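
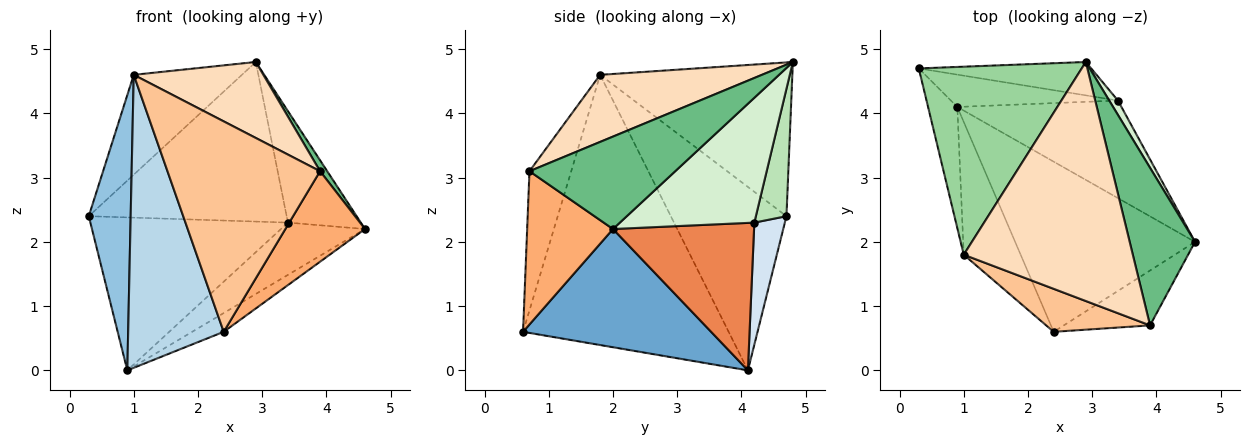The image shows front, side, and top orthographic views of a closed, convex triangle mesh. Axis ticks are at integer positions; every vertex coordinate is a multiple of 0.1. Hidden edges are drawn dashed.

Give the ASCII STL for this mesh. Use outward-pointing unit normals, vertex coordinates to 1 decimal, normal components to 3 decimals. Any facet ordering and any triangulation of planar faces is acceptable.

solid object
 facet normal 0.547 0.092 -0.832
  outer loop
   vertex 0.9 4.1 0.0
   vertex 4.6 2.0 2.2
   vertex 2.4 0.6 0.6
  endloop
 endfacet
 facet normal -0.930 -0.337 -0.148
  outer loop
   vertex 1.0 1.8 4.6
   vertex 0.3 4.7 2.4
   vertex 0.9 4.1 0.0
  endloop
 endfacet
 facet normal -0.891 -0.414 -0.188
  outer loop
   vertex 1.0 1.8 4.6
   vertex 0.9 4.1 0.0
   vertex 2.4 0.6 0.6
  endloop
 endfacet
 facet normal 0.149 0.967 -0.204
  outer loop
   vertex 3.4 4.2 2.3
   vertex 0.9 4.1 0.0
   vertex 0.3 4.7 2.4
  endloop
 endfacet
 facet normal 0.621 0.370 -0.691
  outer loop
   vertex 3.4 4.2 2.3
   vertex 4.6 2.0 2.2
   vertex 0.9 4.1 0.0
  endloop
 endfacet
 facet normal 0.678 -0.629 -0.381
  outer loop
   vertex 3.9 0.7 3.1
   vertex 2.4 0.6 0.6
   vertex 4.6 2.0 2.2
  endloop
 endfacet
 facet normal -0.259 -0.946 0.193
  outer loop
   vertex 3.9 0.7 3.1
   vertex 1.0 1.8 4.6
   vertex 2.4 0.6 0.6
  endloop
 endfacet
 facet normal 0.354 -0.283 0.891
  outer loop
   vertex 2.9 4.8 4.8
   vertex 1.0 1.8 4.6
   vertex 3.9 0.7 3.1
  endloop
 endfacet
 facet normal 0.816 -0.040 0.577
  outer loop
   vertex 2.9 4.8 4.8
   vertex 3.9 0.7 3.1
   vertex 4.6 2.0 2.2
  endloop
 endfacet
 facet normal -0.640 0.360 0.679
  outer loop
   vertex 2.9 4.8 4.8
   vertex 0.3 4.7 2.4
   vertex 1.0 1.8 4.6
  endloop
 endfacet
 facet normal 0.150 0.968 -0.202
  outer loop
   vertex 2.9 4.8 4.8
   vertex 3.4 4.2 2.3
   vertex 0.3 4.7 2.4
  endloop
 endfacet
 facet normal 0.877 0.476 0.061
  outer loop
   vertex 2.9 4.8 4.8
   vertex 4.6 2.0 2.2
   vertex 3.4 4.2 2.3
  endloop
 endfacet
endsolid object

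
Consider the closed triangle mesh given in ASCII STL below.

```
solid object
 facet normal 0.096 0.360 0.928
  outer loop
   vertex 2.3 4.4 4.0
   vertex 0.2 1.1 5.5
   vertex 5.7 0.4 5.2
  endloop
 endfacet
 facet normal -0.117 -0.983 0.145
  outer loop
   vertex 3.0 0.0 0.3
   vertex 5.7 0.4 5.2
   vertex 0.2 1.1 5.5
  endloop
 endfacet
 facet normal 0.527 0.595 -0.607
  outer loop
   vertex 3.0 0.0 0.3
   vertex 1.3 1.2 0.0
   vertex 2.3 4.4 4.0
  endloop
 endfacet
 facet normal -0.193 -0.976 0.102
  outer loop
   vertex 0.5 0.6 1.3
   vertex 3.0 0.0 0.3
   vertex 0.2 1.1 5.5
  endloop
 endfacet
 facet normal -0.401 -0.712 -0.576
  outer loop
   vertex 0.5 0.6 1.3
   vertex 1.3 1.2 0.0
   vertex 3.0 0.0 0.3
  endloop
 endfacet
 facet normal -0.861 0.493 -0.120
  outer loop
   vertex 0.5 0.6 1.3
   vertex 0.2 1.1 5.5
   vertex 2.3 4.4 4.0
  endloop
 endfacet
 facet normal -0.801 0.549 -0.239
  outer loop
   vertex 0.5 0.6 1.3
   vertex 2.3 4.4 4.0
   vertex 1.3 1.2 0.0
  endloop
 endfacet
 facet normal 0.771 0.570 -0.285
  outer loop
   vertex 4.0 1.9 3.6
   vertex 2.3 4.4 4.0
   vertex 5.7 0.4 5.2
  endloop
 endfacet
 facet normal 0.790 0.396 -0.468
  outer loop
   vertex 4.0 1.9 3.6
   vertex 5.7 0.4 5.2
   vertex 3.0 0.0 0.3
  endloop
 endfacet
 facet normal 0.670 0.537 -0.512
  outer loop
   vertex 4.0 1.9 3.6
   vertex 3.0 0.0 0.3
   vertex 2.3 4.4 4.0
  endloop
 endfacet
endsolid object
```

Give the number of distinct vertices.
7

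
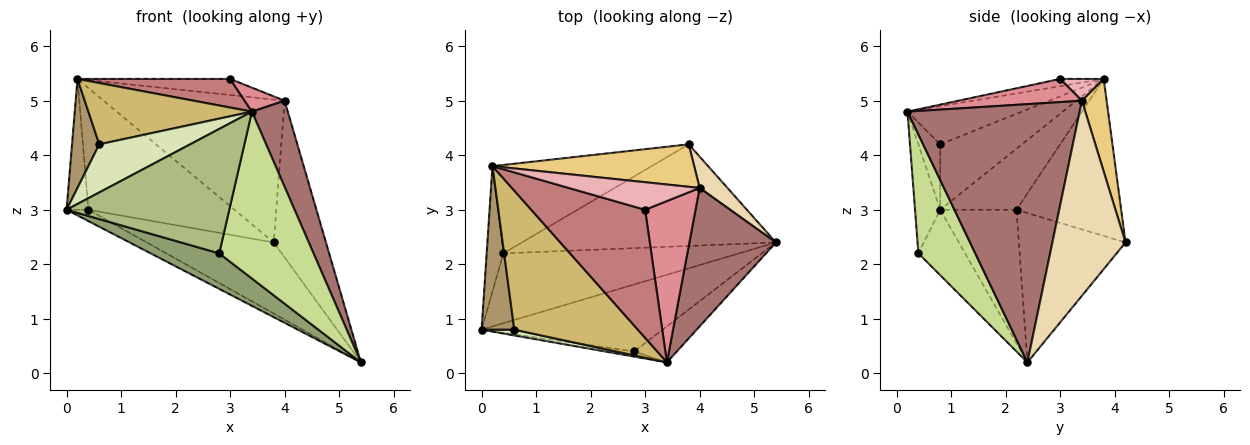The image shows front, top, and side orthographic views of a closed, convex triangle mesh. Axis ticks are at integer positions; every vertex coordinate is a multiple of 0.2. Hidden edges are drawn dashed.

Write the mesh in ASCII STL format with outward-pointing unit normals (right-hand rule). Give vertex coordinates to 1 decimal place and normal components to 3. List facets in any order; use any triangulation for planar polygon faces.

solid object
 facet normal -0.488 0.139 -0.862
  outer loop
   vertex 0.4 2.2 3.0
   vertex 5.4 2.4 0.2
   vertex 0.0 0.8 3.0
  endloop
 endfacet
 facet normal -0.434 0.516 -0.738
  outer loop
   vertex 0.4 2.2 3.0
   vertex 3.8 4.2 2.4
   vertex 5.4 2.4 0.2
  endloop
 endfacet
 facet normal -0.930 0.266 -0.255
  outer loop
   vertex 0.4 2.2 3.0
   vertex 0.0 0.8 3.0
   vertex 0.2 3.8 5.4
  endloop
 endfacet
 facet normal -0.501 0.700 -0.508
  outer loop
   vertex 0.4 2.2 3.0
   vertex 0.2 3.8 5.4
   vertex 3.8 4.2 2.4
  endloop
 endfacet
 facet normal -0.304 -0.446 -0.842
  outer loop
   vertex 2.8 0.4 2.2
   vertex 0.0 0.8 3.0
   vertex 5.4 2.4 0.2
  endloop
 endfacet
 facet normal -0.153 -0.987 -0.041
  outer loop
   vertex 2.8 0.4 2.2
   vertex 3.4 0.2 4.8
   vertex 0.0 0.8 3.0
  endloop
 endfacet
 facet normal 0.508 -0.842 -0.182
  outer loop
   vertex 2.8 0.4 2.2
   vertex 5.4 2.4 0.2
   vertex 3.4 0.2 4.8
  endloop
 endfacet
 facet normal -0.232 -0.966 0.116
  outer loop
   vertex 0.6 0.8 4.2
   vertex 0.0 0.8 3.0
   vertex 3.4 0.2 4.8
  endloop
 endfacet
 facet normal -0.857 -0.286 0.429
  outer loop
   vertex 0.6 0.8 4.2
   vertex 0.2 3.8 5.4
   vertex 0.0 0.8 3.0
  endloop
 endfacet
 facet normal -0.272 -0.388 0.880
  outer loop
   vertex 0.6 0.8 4.2
   vertex 3.4 0.2 4.8
   vertex 0.2 3.8 5.4
  endloop
 endfacet
 facet normal 0.130 0.950 0.282
  outer loop
   vertex 4.0 3.4 5.0
   vertex 3.8 4.2 2.4
   vertex 0.2 3.8 5.4
  endloop
 endfacet
 facet normal 0.808 0.577 0.115
  outer loop
   vertex 4.0 3.4 5.0
   vertex 5.4 2.4 0.2
   vertex 3.8 4.2 2.4
  endloop
 endfacet
 facet normal 0.930 -0.194 0.312
  outer loop
   vertex 4.0 3.4 5.0
   vertex 3.4 0.2 4.8
   vertex 5.4 2.4 0.2
  endloop
 endfacet
 facet normal -0.062 -0.218 0.974
  outer loop
   vertex 3.0 3.0 5.4
   vertex 0.2 3.8 5.4
   vertex 3.4 0.2 4.8
  endloop
 endfacet
 facet normal 0.414 -0.134 0.900
  outer loop
   vertex 3.0 3.0 5.4
   vertex 3.4 0.2 4.8
   vertex 4.0 3.4 5.0
  endloop
 endfacet
 facet normal 0.142 0.499 0.855
  outer loop
   vertex 3.0 3.0 5.4
   vertex 4.0 3.4 5.0
   vertex 0.2 3.8 5.4
  endloop
 endfacet
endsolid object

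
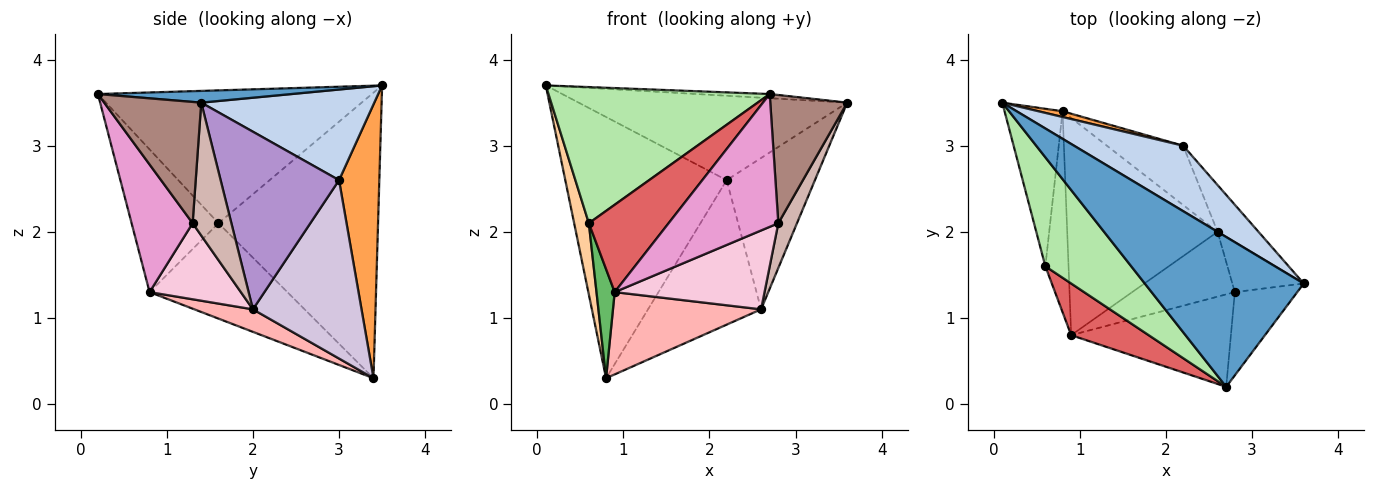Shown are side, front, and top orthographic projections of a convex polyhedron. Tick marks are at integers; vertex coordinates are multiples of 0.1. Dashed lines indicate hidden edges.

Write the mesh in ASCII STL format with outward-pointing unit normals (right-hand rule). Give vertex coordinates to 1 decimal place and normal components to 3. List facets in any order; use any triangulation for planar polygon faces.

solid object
 facet normal 0.074 0.028 0.997
  outer loop
   vertex 2.7 0.2 3.6
   vertex 3.6 1.4 3.5
   vertex 0.1 3.5 3.7
  endloop
 endfacet
 facet normal 0.454 0.704 0.546
  outer loop
   vertex 2.2 3.0 2.6
   vertex 0.1 3.5 3.7
   vertex 3.6 1.4 3.5
  endloop
 endfacet
 facet normal 0.242 0.970 0.021
  outer loop
   vertex 2.2 3.0 2.6
   vertex 0.8 3.4 0.3
   vertex 0.1 3.5 3.7
  endloop
 endfacet
 facet normal -0.976 -0.090 -0.198
  outer loop
   vertex 0.6 1.6 2.1
   vertex 0.1 3.5 3.7
   vertex 0.8 3.4 0.3
  endloop
 endfacet
 facet normal -0.964 -0.127 -0.234
  outer loop
   vertex 0.6 1.6 2.1
   vertex 0.8 3.4 0.3
   vertex 0.9 0.8 1.3
  endloop
 endfacet
 facet normal -0.695 -0.561 0.449
  outer loop
   vertex 0.6 1.6 2.1
   vertex 2.7 0.2 3.6
   vertex 0.1 3.5 3.7
  endloop
 endfacet
 facet normal -0.684 -0.628 0.371
  outer loop
   vertex 0.6 1.6 2.1
   vertex 0.9 0.8 1.3
   vertex 2.7 0.2 3.6
  endloop
 endfacet
 facet normal 0.139 -0.351 -0.926
  outer loop
   vertex 2.6 2.0 1.1
   vertex 0.9 0.8 1.3
   vertex 0.8 3.4 0.3
  endloop
 endfacet
 facet normal 0.788 0.588 -0.182
  outer loop
   vertex 2.6 2.0 1.1
   vertex 2.2 3.0 2.6
   vertex 3.6 1.4 3.5
  endloop
 endfacet
 facet normal 0.664 0.692 -0.284
  outer loop
   vertex 2.6 2.0 1.1
   vertex 0.8 3.4 0.3
   vertex 2.2 3.0 2.6
  endloop
 endfacet
 facet normal 0.727 -0.576 -0.374
  outer loop
   vertex 2.8 1.3 2.1
   vertex 3.6 1.4 3.5
   vertex 2.7 0.2 3.6
  endloop
 endfacet
 facet normal 0.811 -0.391 -0.436
  outer loop
   vertex 2.8 1.3 2.1
   vertex 2.6 2.0 1.1
   vertex 3.6 1.4 3.5
  endloop
 endfacet
 facet normal 0.415 -0.747 -0.520
  outer loop
   vertex 2.8 1.3 2.1
   vertex 2.7 0.2 3.6
   vertex 0.9 0.8 1.3
  endloop
 endfacet
 facet normal 0.426 -0.699 -0.574
  outer loop
   vertex 2.8 1.3 2.1
   vertex 0.9 0.8 1.3
   vertex 2.6 2.0 1.1
  endloop
 endfacet
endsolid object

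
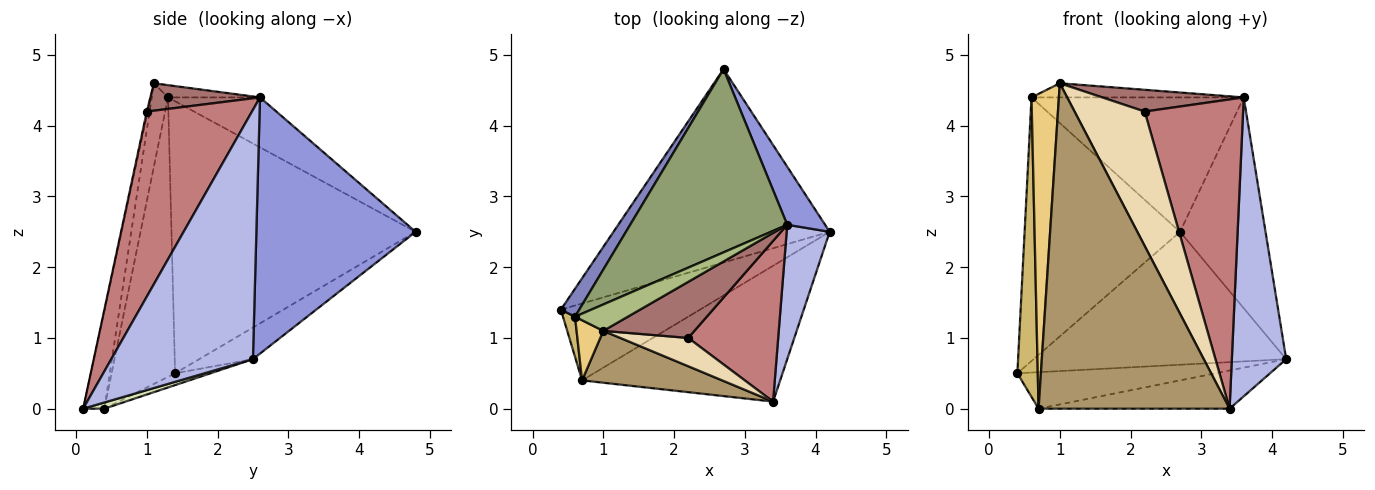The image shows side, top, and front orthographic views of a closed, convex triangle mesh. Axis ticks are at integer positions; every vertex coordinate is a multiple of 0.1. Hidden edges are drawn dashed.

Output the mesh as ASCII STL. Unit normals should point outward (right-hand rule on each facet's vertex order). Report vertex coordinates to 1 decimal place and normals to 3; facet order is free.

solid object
 facet normal -0.120 0.562 -0.818
  outer loop
   vertex 2.7 4.8 2.5
   vertex 4.2 2.5 0.7
   vertex 0.4 1.4 0.5
  endloop
 endfacet
 facet normal -0.842 0.536 0.057
  outer loop
   vertex 0.6 1.3 4.4
   vertex 2.7 4.8 2.5
   vertex 0.4 1.4 0.5
  endloop
 endfacet
 facet normal 0.874 0.469 0.129
  outer loop
   vertex 3.6 2.6 4.4
   vertex 4.2 2.5 0.7
   vertex 2.7 4.8 2.5
  endloop
 endfacet
 facet normal 0.922 -0.354 0.159
  outer loop
   vertex 3.6 2.6 4.4
   vertex 3.4 0.1 0.0
   vertex 4.2 2.5 0.7
  endloop
 endfacet
 facet normal -0.248 0.573 0.781
  outer loop
   vertex 3.6 2.6 4.4
   vertex 2.7 4.8 2.5
   vertex 0.6 1.3 4.4
  endloop
 endfacet
 facet normal -0.200 0.463 0.864
  outer loop
   vertex 3.6 2.6 4.4
   vertex 0.6 1.3 4.4
   vertex 1.0 1.1 4.6
  endloop
 endfacet
 facet normal -0.076 0.427 -0.901
  outer loop
   vertex 0.7 0.4 0.0
   vertex 0.4 1.4 0.5
   vertex 4.2 2.5 0.7
  endloop
 endfacet
 facet normal 0.030 0.271 -0.962
  outer loop
   vertex 0.7 0.4 0.0
   vertex 4.2 2.5 0.7
   vertex 3.4 0.1 0.0
  endloop
 endfacet
 facet normal -0.109 -0.982 0.156
  outer loop
   vertex 0.7 0.4 0.0
   vertex 3.4 0.1 0.0
   vertex 1.0 1.1 4.6
  endloop
 endfacet
 facet normal -0.951 -0.306 0.041
  outer loop
   vertex 0.7 0.4 0.0
   vertex 0.6 1.3 4.4
   vertex 0.4 1.4 0.5
  endloop
 endfacet
 facet normal -0.505 -0.848 0.162
  outer loop
   vertex 0.7 0.4 0.0
   vertex 1.0 1.1 4.6
   vertex 0.6 1.3 4.4
  endloop
 endfacet
 facet normal -0.013 -0.978 0.206
  outer loop
   vertex 2.2 1.0 4.2
   vertex 1.0 1.1 4.6
   vertex 3.4 0.1 0.0
  endloop
 endfacet
 facet normal 0.270 -0.349 0.898
  outer loop
   vertex 2.2 1.0 4.2
   vertex 3.6 2.6 4.4
   vertex 1.0 1.1 4.6
  endloop
 endfacet
 facet normal 0.688 -0.644 0.335
  outer loop
   vertex 2.2 1.0 4.2
   vertex 3.4 0.1 0.0
   vertex 3.6 2.6 4.4
  endloop
 endfacet
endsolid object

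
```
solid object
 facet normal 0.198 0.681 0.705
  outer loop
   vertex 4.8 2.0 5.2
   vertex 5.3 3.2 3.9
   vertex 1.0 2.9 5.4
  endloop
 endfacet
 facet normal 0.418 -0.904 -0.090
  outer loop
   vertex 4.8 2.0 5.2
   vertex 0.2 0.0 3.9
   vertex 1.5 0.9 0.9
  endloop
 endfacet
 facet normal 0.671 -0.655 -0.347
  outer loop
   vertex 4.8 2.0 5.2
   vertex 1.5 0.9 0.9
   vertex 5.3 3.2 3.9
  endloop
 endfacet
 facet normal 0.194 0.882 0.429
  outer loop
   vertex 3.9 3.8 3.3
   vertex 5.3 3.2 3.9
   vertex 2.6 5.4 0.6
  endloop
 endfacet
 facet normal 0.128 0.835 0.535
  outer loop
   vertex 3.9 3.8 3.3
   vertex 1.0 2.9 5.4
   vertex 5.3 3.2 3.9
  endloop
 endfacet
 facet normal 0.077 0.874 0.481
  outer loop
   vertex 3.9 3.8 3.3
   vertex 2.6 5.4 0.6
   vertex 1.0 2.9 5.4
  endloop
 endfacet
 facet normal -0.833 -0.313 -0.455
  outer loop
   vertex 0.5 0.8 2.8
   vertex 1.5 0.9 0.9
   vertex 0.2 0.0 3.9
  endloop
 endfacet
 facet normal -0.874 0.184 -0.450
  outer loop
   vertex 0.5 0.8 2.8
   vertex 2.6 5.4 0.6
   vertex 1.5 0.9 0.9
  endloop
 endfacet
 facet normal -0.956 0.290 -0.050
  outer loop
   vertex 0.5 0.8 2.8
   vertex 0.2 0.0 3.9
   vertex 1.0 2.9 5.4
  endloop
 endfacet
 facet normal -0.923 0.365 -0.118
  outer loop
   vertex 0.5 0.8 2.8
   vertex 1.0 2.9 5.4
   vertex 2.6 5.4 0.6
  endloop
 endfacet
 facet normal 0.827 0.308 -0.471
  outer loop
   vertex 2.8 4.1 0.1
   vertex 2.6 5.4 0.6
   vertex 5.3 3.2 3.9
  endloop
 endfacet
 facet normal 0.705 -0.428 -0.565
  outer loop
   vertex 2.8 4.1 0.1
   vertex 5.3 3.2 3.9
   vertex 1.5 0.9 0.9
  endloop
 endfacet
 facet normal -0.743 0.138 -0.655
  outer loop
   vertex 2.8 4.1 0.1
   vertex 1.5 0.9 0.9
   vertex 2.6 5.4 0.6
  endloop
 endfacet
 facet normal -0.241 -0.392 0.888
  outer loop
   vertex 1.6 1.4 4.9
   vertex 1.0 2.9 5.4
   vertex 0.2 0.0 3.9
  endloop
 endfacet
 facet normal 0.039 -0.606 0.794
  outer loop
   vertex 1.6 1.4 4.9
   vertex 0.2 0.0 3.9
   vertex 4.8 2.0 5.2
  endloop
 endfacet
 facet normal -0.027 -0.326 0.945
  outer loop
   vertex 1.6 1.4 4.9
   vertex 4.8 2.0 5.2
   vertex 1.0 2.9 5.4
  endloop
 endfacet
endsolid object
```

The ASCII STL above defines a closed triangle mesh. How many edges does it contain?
24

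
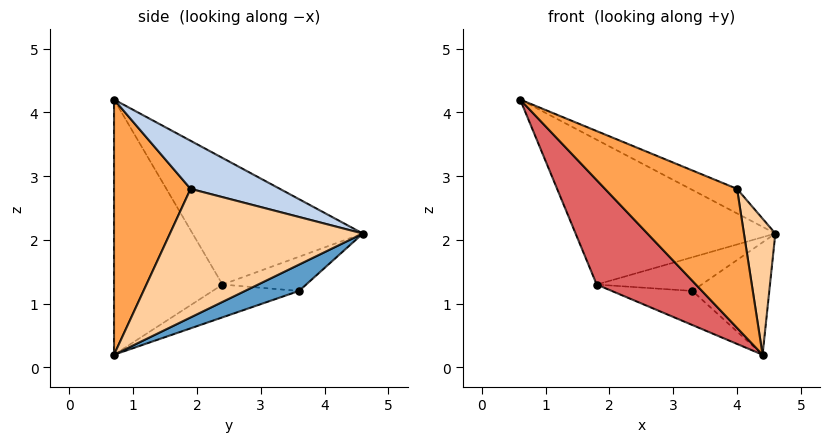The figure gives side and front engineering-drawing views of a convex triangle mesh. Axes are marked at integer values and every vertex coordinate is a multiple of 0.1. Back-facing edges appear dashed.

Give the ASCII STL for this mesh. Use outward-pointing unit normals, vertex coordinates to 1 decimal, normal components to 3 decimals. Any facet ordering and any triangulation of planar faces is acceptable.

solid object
 facet normal 0.287 0.408 -0.867
  outer loop
   vertex 3.3 3.6 1.2
   vertex 4.6 4.6 2.1
   vertex 4.4 0.7 0.2
  endloop
 endfacet
 facet normal 0.324 0.169 0.931
  outer loop
   vertex 4.0 1.9 2.8
   vertex 4.6 4.6 2.1
   vertex 0.6 0.7 4.2
  endloop
 endfacet
 facet normal 0.453 -0.781 0.430
  outer loop
   vertex 4.0 1.9 2.8
   vertex 0.6 0.7 4.2
   vertex 4.4 0.7 0.2
  endloop
 endfacet
 facet normal 0.963 -0.157 0.220
  outer loop
   vertex 4.0 1.9 2.8
   vertex 4.4 0.7 0.2
   vertex 4.6 4.6 2.1
  endloop
 endfacet
 facet normal -0.639 0.749 0.175
  outer loop
   vertex 1.8 2.4 1.3
   vertex 0.6 0.7 4.2
   vertex 4.6 4.6 2.1
  endloop
 endfacet
 facet normal -0.623 0.782 0.032
  outer loop
   vertex 1.8 2.4 1.3
   vertex 4.6 4.6 2.1
   vertex 3.3 3.6 1.2
  endloop
 endfacet
 facet normal -0.604 -0.553 -0.574
  outer loop
   vertex 1.8 2.4 1.3
   vertex 4.4 0.7 0.2
   vertex 0.6 0.7 4.2
  endloop
 endfacet
 facet normal -0.247 0.231 -0.941
  outer loop
   vertex 1.8 2.4 1.3
   vertex 3.3 3.6 1.2
   vertex 4.4 0.7 0.2
  endloop
 endfacet
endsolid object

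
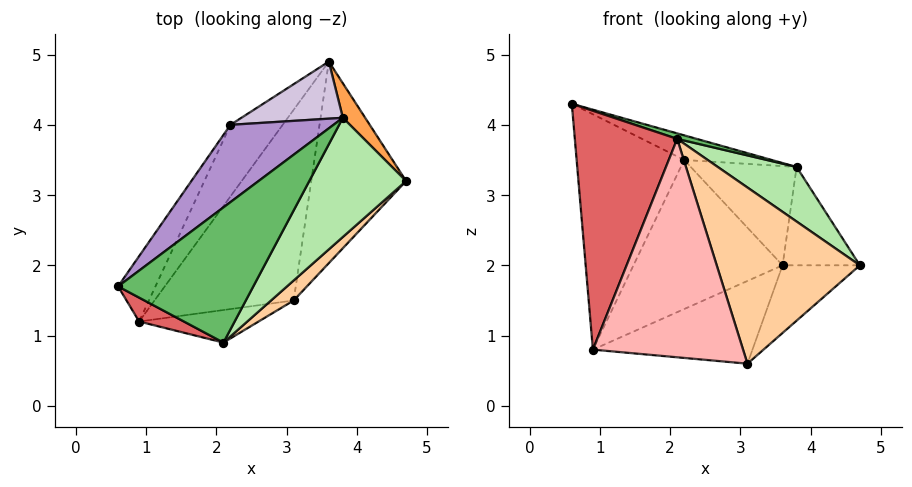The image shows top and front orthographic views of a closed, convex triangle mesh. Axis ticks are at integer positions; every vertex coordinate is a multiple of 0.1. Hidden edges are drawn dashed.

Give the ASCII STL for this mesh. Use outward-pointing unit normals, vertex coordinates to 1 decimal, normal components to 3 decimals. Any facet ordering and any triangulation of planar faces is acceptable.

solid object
 facet normal 0.441 0.285 -0.851
  outer loop
   vertex 3.1 1.5 0.6
   vertex 3.6 4.9 2.0
   vertex 4.7 3.2 2.0
  endloop
 endfacet
 facet normal -0.136 0.394 -0.909
  outer loop
   vertex 0.9 1.2 0.8
   vertex 3.6 4.9 2.0
   vertex 3.1 1.5 0.6
  endloop
 endfacet
 facet normal 0.825 0.534 0.187
  outer loop
   vertex 3.8 4.1 3.4
   vertex 4.7 3.2 2.0
   vertex 3.6 4.9 2.0
  endloop
 endfacet
 facet normal 0.691 -0.718 0.081
  outer loop
   vertex 2.1 0.9 3.8
   vertex 3.1 1.5 0.6
   vertex 4.7 3.2 2.0
  endloop
 endfacet
 facet normal 0.297 -0.039 0.954
  outer loop
   vertex 2.1 0.9 3.8
   vertex 3.8 4.1 3.4
   vertex 0.6 1.7 4.3
  endloop
 endfacet
 facet normal 0.706 -0.295 0.644
  outer loop
   vertex 2.1 0.9 3.8
   vertex 4.7 3.2 2.0
   vertex 3.8 4.1 3.4
  endloop
 endfacet
 facet normal -0.445 -0.891 0.089
  outer loop
   vertex 2.1 0.9 3.8
   vertex 0.6 1.7 4.3
   vertex 0.9 1.2 0.8
  endloop
 endfacet
 facet normal 0.121 -0.982 -0.146
  outer loop
   vertex 2.1 0.9 3.8
   vertex 0.9 1.2 0.8
   vertex 3.1 1.5 0.6
  endloop
 endfacet
 facet normal 0.041 0.303 0.952
  outer loop
   vertex 2.2 4.0 3.5
   vertex 0.6 1.7 4.3
   vertex 3.8 4.1 3.4
  endloop
 endfacet
 facet normal -0.023 0.867 0.498
  outer loop
   vertex 2.2 4.0 3.5
   vertex 3.8 4.1 3.4
   vertex 3.6 4.9 2.0
  endloop
 endfacet
 facet normal -0.835 0.530 -0.147
  outer loop
   vertex 2.2 4.0 3.5
   vertex 0.9 1.2 0.8
   vertex 0.6 1.7 4.3
  endloop
 endfacet
 facet normal -0.722 0.624 -0.299
  outer loop
   vertex 2.2 4.0 3.5
   vertex 3.6 4.9 2.0
   vertex 0.9 1.2 0.8
  endloop
 endfacet
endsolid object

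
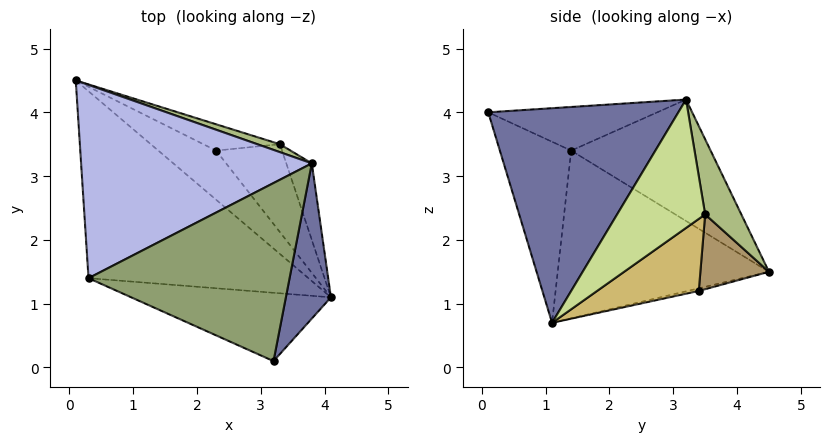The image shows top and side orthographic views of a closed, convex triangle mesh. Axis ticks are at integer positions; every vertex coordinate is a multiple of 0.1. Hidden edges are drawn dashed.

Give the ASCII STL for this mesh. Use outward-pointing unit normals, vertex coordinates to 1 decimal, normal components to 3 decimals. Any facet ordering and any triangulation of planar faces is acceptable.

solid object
 facet normal 0.959 -0.199 0.201
  outer loop
   vertex 3.2 0.1 4.0
   vertex 4.1 1.1 0.7
   vertex 3.8 3.2 4.2
  endloop
 endfacet
 facet normal -0.537 -0.466 -0.704
  outer loop
   vertex 0.3 1.4 3.4
   vertex 0.1 4.5 1.5
   vertex 4.1 1.1 0.7
  endloop
 endfacet
 facet normal -0.321 -0.879 -0.354
  outer loop
   vertex 0.3 1.4 3.4
   vertex 4.1 1.1 0.7
   vertex 3.2 0.1 4.0
  endloop
 endfacet
 facet normal -0.415 0.456 0.788
  outer loop
   vertex 0.3 1.4 3.4
   vertex 3.8 3.2 4.2
   vertex 0.1 4.5 1.5
  endloop
 endfacet
 facet normal -0.212 -0.022 0.977
  outer loop
   vertex 0.3 1.4 3.4
   vertex 3.2 0.1 4.0
   vertex 3.8 3.2 4.2
  endloop
 endfacet
 facet normal 0.276 0.958 0.083
  outer loop
   vertex 3.3 3.5 2.4
   vertex 0.1 4.5 1.5
   vertex 3.8 3.2 4.2
  endloop
 endfacet
 facet normal 0.889 0.422 -0.177
  outer loop
   vertex 3.3 3.5 2.4
   vertex 3.8 3.2 4.2
   vertex 4.1 1.1 0.7
  endloop
 endfacet
 facet normal -0.045 0.179 -0.983
  outer loop
   vertex 2.3 3.4 1.2
   vertex 4.1 1.1 0.7
   vertex 0.1 4.5 1.5
  endloop
 endfacet
 facet normal 0.372 0.847 -0.380
  outer loop
   vertex 2.3 3.4 1.2
   vertex 0.1 4.5 1.5
   vertex 3.3 3.5 2.4
  endloop
 endfacet
 facet normal 0.598 0.586 -0.547
  outer loop
   vertex 2.3 3.4 1.2
   vertex 3.3 3.5 2.4
   vertex 4.1 1.1 0.7
  endloop
 endfacet
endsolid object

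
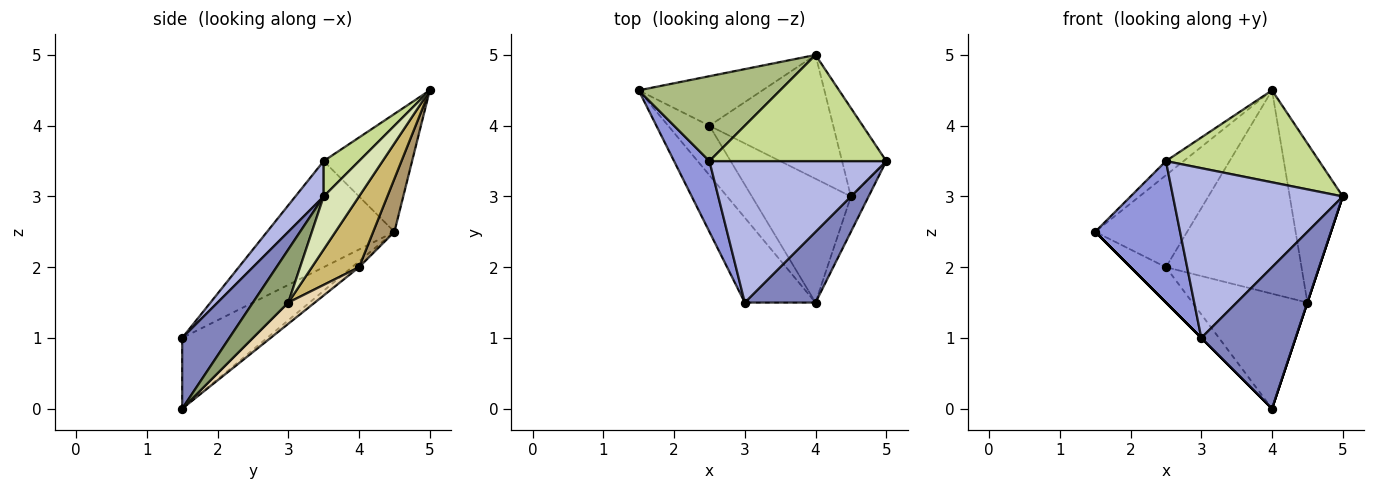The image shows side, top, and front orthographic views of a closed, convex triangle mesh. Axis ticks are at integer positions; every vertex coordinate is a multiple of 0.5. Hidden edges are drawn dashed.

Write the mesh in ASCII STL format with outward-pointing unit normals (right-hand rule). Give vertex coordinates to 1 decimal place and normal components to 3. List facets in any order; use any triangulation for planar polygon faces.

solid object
 facet normal -0.707 0.000 -0.707
  outer loop
   vertex 4.0 1.5 0.0
   vertex 3.0 1.5 1.0
   vertex 1.5 4.5 2.5
  endloop
 endfacet
 facet normal 0.408 -0.816 0.408
  outer loop
   vertex 4.0 1.5 0.0
   vertex 5.0 3.5 3.0
   vertex 3.0 1.5 1.0
  endloop
 endfacet
 facet normal -0.802 -0.535 0.267
  outer loop
   vertex 2.5 3.5 3.5
   vertex 1.5 4.5 2.5
   vertex 3.0 1.5 1.0
  endloop
 endfacet
 facet normal 0.127 -0.762 0.635
  outer loop
   vertex 2.5 3.5 3.5
   vertex 3.0 1.5 1.0
   vertex 5.0 3.5 3.0
  endloop
 endfacet
 facet normal 0.949 0.000 -0.316
  outer loop
   vertex 4.5 3.0 1.5
   vertex 5.0 3.5 3.0
   vertex 4.0 1.5 0.0
  endloop
 endfacet
 facet normal -0.635 0.127 0.762
  outer loop
   vertex 4.0 5.0 4.5
   vertex 1.5 4.5 2.5
   vertex 2.5 3.5 3.5
  endloop
 endfacet
 facet normal 0.149 -0.648 0.747
  outer loop
   vertex 4.0 5.0 4.5
   vertex 2.5 3.5 3.5
   vertex 5.0 3.5 3.0
  endloop
 endfacet
 facet normal 0.504 0.755 -0.420
  outer loop
   vertex 4.0 5.0 4.5
   vertex 5.0 3.5 3.0
   vertex 4.5 3.0 1.5
  endloop
 endfacet
 facet normal 0.199 0.863 -0.465
  outer loop
   vertex 2.5 4.0 2.0
   vertex 1.5 4.5 2.5
   vertex 4.0 5.0 4.5
  endloop
 endfacet
 facet normal 0.285 0.819 -0.498
  outer loop
   vertex 2.5 4.0 2.0
   vertex 4.0 5.0 4.5
   vertex 4.5 3.0 1.5
  endloop
 endfacet
 facet normal -0.115 0.577 -0.808
  outer loop
   vertex 2.5 4.0 2.0
   vertex 4.0 1.5 0.0
   vertex 1.5 4.5 2.5
  endloop
 endfacet
 facet normal 0.155 0.672 -0.724
  outer loop
   vertex 2.5 4.0 2.0
   vertex 4.5 3.0 1.5
   vertex 4.0 1.5 0.0
  endloop
 endfacet
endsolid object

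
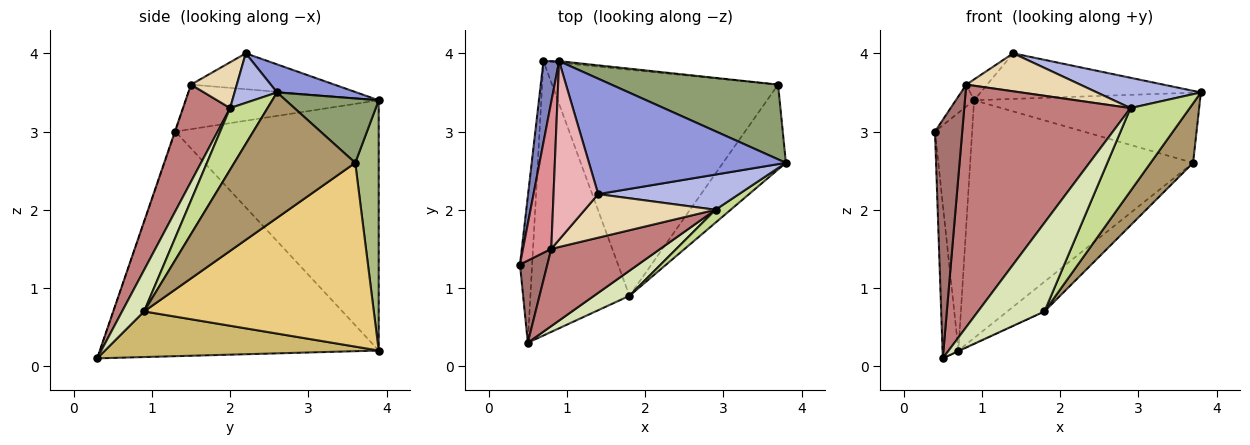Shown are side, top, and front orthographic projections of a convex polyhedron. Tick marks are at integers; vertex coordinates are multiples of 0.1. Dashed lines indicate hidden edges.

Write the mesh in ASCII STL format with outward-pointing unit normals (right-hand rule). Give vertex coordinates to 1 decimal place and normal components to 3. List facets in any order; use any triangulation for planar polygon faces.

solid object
 facet normal -0.997 0.057 -0.054
  outer loop
   vertex 0.5 0.3 0.1
   vertex 0.4 1.3 3.0
   vertex 0.7 3.9 0.2
  endloop
 endfacet
 facet normal -0.982 0.179 0.061
  outer loop
   vertex 0.9 3.9 3.4
   vertex 0.7 3.9 0.2
   vertex 0.4 1.3 3.0
  endloop
 endfacet
 facet normal 0.131 0.364 0.922
  outer loop
   vertex 1.4 2.2 4.0
   vertex 3.8 2.6 3.5
   vertex 0.9 3.9 3.4
  endloop
 endfacet
 facet normal 0.258 -0.630 0.732
  outer loop
   vertex 1.4 2.2 4.0
   vertex 2.9 2.0 3.3
   vertex 3.8 2.6 3.5
  endloop
 endfacet
 facet normal 0.271 0.659 0.702
  outer loop
   vertex 3.7 3.6 2.6
   vertex 0.9 3.9 3.4
   vertex 3.8 2.6 3.5
  endloop
 endfacet
 facet normal 0.105 0.994 -0.007
  outer loop
   vertex 3.7 3.6 2.6
   vertex 0.7 3.9 0.2
   vertex 0.9 3.9 3.4
  endloop
 endfacet
 facet normal 0.530 -0.838 0.130
  outer loop
   vertex 1.8 0.9 0.7
   vertex 3.8 2.6 3.5
   vertex 2.9 2.0 3.3
  endloop
 endfacet
 facet normal 0.303 -0.917 0.260
  outer loop
   vertex 1.8 0.9 0.7
   vertex 2.9 2.0 3.3
   vertex 0.5 0.3 0.1
  endloop
 endfacet
 facet normal 0.853 -0.299 -0.427
  outer loop
   vertex 1.8 0.9 0.7
   vertex 3.7 3.6 2.6
   vertex 3.8 2.6 3.5
  endloop
 endfacet
 facet normal 0.418 0.002 -0.908
  outer loop
   vertex 1.8 0.9 0.7
   vertex 0.5 0.3 0.1
   vertex 0.7 3.9 0.2
  endloop
 endfacet
 facet normal 0.628 0.101 -0.772
  outer loop
   vertex 1.8 0.9 0.7
   vertex 0.7 3.9 0.2
   vertex 3.7 3.6 2.6
  endloop
 endfacet
 facet normal 0.255 -0.635 0.729
  outer loop
   vertex 0.8 1.5 3.6
   vertex 2.9 2.0 3.3
   vertex 1.4 2.2 4.0
  endloop
 endfacet
 facet normal -0.015 -0.945 0.325
  outer loop
   vertex 0.8 1.5 3.6
   vertex 0.4 1.3 3.0
   vertex 0.5 0.3 0.1
  endloop
 endfacet
 facet normal 0.261 -0.920 0.293
  outer loop
   vertex 0.8 1.5 3.6
   vertex 0.5 0.3 0.1
   vertex 2.9 2.0 3.3
  endloop
 endfacet
 facet normal -0.841 0.080 0.534
  outer loop
   vertex 0.8 1.5 3.6
   vertex 0.9 3.9 3.4
   vertex 0.4 1.3 3.0
  endloop
 endfacet
 facet normal -0.624 0.091 0.777
  outer loop
   vertex 0.8 1.5 3.6
   vertex 1.4 2.2 4.0
   vertex 0.9 3.9 3.4
  endloop
 endfacet
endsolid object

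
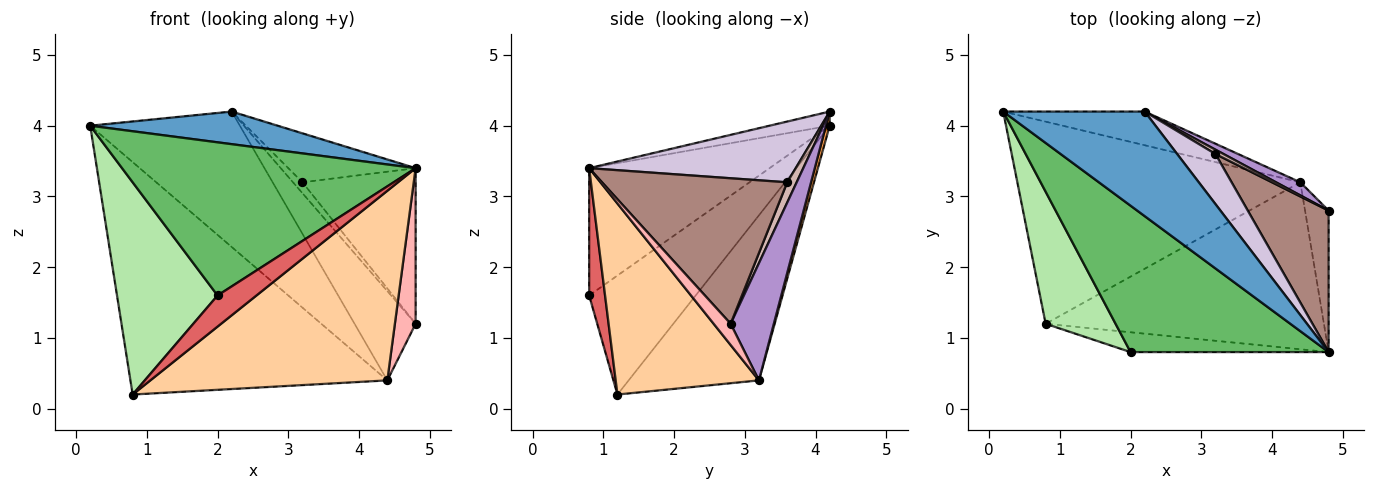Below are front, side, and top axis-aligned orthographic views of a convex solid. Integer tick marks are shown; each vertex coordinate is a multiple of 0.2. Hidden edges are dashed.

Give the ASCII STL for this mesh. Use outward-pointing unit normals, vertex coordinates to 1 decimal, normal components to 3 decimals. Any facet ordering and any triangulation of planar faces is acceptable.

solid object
 facet normal -0.095 -0.296 0.950
  outer loop
   vertex 2.2 4.2 4.2
   vertex 0.2 4.2 4.0
   vertex 4.8 0.8 3.4
  endloop
 endfacet
 facet normal -0.357 0.705 -0.613
  outer loop
   vertex 4.4 3.2 0.4
   vertex 0.8 1.2 0.2
   vertex 0.2 4.2 4.0
  endloop
 endfacet
 facet normal 0.024 0.970 -0.241
  outer loop
   vertex 4.4 3.2 0.4
   vertex 0.2 4.2 4.0
   vertex 2.2 4.2 4.2
  endloop
 endfacet
 facet normal 0.413 -0.683 -0.602
  outer loop
   vertex 4.4 3.2 0.4
   vertex 4.8 0.8 3.4
   vertex 0.8 1.2 0.2
  endloop
 endfacet
 facet normal -0.406 -0.661 0.631
  outer loop
   vertex 2.0 0.8 1.6
   vertex 4.8 0.8 3.4
   vertex 0.2 4.2 4.0
  endloop
 endfacet
 facet normal -0.669 -0.631 0.393
  outer loop
   vertex 2.0 0.8 1.6
   vertex 0.2 4.2 4.0
   vertex 0.8 1.2 0.2
  endloop
 endfacet
 facet normal 0.326 -0.797 -0.507
  outer loop
   vertex 2.0 0.8 1.6
   vertex 0.8 1.2 0.2
   vertex 4.8 0.8 3.4
  endloop
 endfacet
 facet normal 0.518 -0.633 -0.575
  outer loop
   vertex 4.8 2.8 1.2
   vertex 4.8 0.8 3.4
   vertex 4.4 3.2 0.4
  endloop
 endfacet
 facet normal 0.573 0.811 0.119
  outer loop
   vertex 4.8 2.8 1.2
   vertex 4.4 3.2 0.4
   vertex 2.2 4.2 4.2
  endloop
 endfacet
 facet normal 0.750 0.462 0.473
  outer loop
   vertex 3.2 3.6 3.2
   vertex 2.2 4.2 4.2
   vertex 4.8 0.8 3.4
  endloop
 endfacet
 facet normal 0.771 0.471 0.428
  outer loop
   vertex 3.2 3.6 3.2
   vertex 4.8 0.8 3.4
   vertex 4.8 2.8 1.2
  endloop
 endfacet
 facet normal 0.680 0.680 0.272
  outer loop
   vertex 3.2 3.6 3.2
   vertex 4.8 2.8 1.2
   vertex 2.2 4.2 4.2
  endloop
 endfacet
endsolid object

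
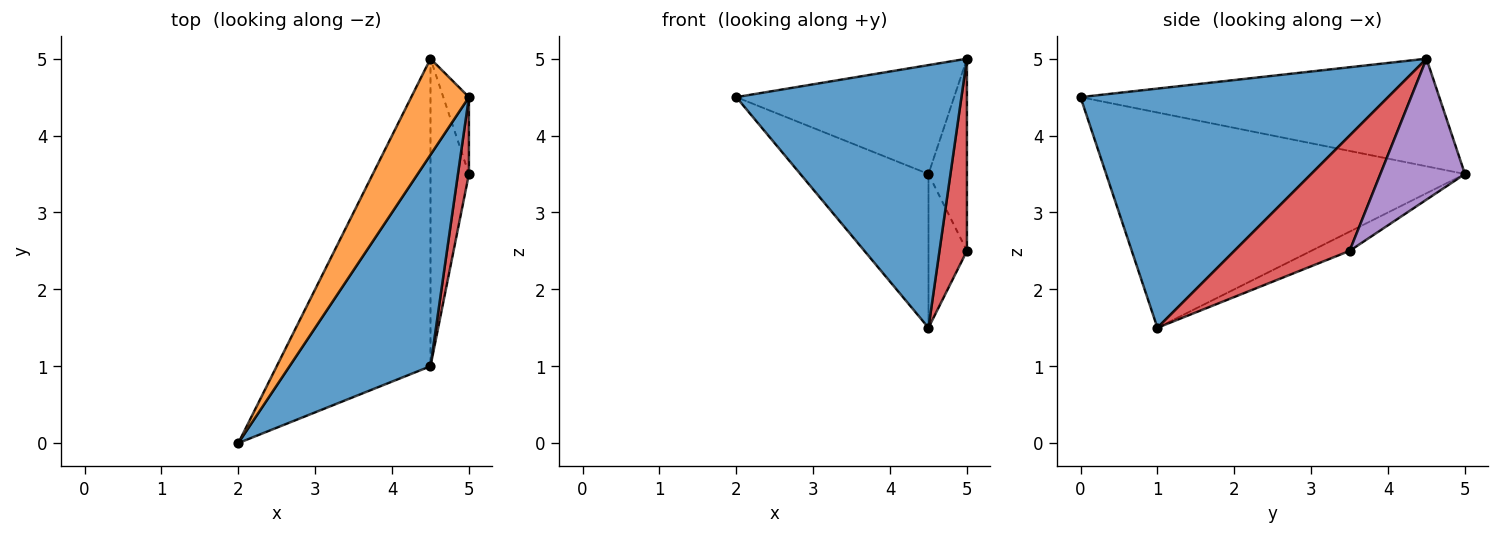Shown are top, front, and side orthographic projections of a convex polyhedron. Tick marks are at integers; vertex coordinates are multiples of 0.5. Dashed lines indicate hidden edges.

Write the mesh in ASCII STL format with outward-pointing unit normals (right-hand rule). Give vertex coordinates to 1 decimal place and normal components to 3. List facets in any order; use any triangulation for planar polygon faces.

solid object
 facet normal 0.729 -0.534 0.429
  outer loop
   vertex 4.5 1.0 1.5
   vertex 5.0 4.5 5.0
   vertex 2.0 0.0 4.5
  endloop
 endfacet
 facet normal -0.777 0.472 0.416
  outer loop
   vertex 4.5 5.0 3.5
   vertex 2.0 0.0 4.5
   vertex 5.0 4.5 5.0
  endloop
 endfacet
 facet normal -0.781 0.279 -0.558
  outer loop
   vertex 4.5 5.0 3.5
   vertex 4.5 1.0 1.5
   vertex 2.0 0.0 4.5
  endloop
 endfacet
 facet normal 0.969 -0.231 0.092
  outer loop
   vertex 5.0 3.5 2.5
   vertex 5.0 4.5 5.0
   vertex 4.5 1.0 1.5
  endloop
 endfacet
 facet normal 0.898 0.408 -0.163
  outer loop
   vertex 5.0 3.5 2.5
   vertex 4.5 5.0 3.5
   vertex 5.0 4.5 5.0
  endloop
 endfacet
 facet normal -0.408 0.408 -0.816
  outer loop
   vertex 5.0 3.5 2.5
   vertex 4.5 1.0 1.5
   vertex 4.5 5.0 3.5
  endloop
 endfacet
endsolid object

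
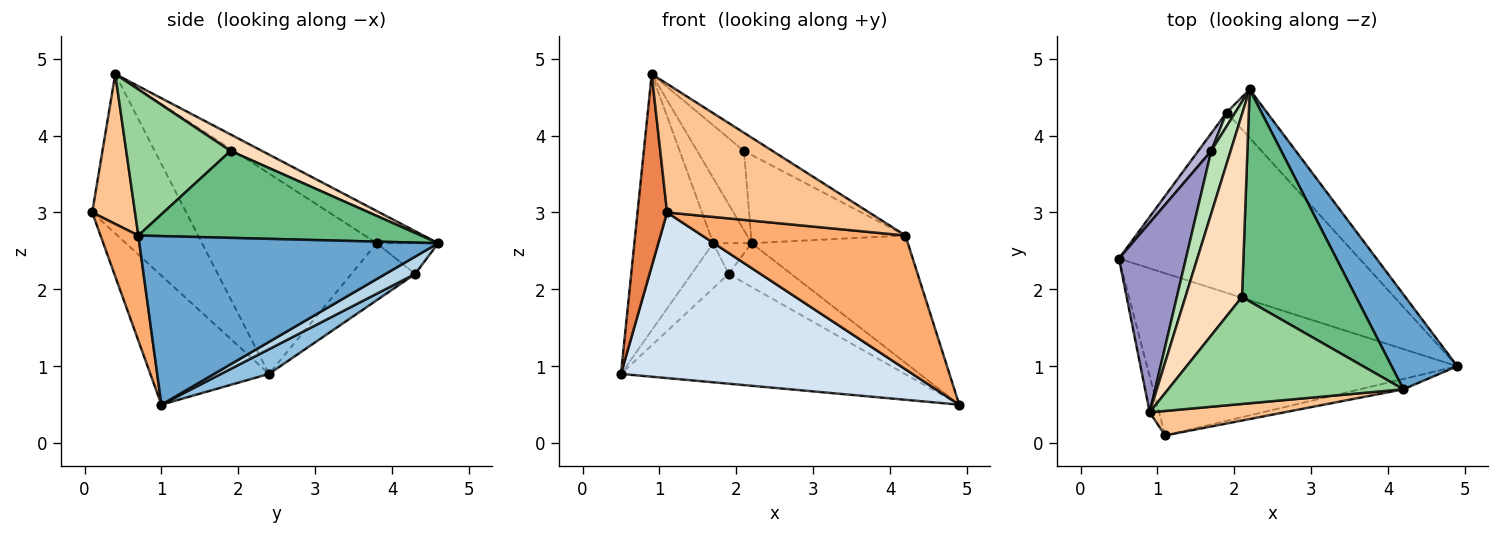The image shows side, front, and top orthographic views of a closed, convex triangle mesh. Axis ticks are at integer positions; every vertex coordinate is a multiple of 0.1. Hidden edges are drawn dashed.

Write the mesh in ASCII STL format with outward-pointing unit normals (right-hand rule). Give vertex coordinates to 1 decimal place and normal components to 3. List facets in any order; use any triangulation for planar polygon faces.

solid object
 facet normal 0.838 0.438 0.326
  outer loop
   vertex 4.2 0.7 2.7
   vertex 4.9 1.0 0.5
   vertex 2.2 4.6 2.6
  endloop
 endfacet
 facet normal 0.087 0.518 -0.851
  outer loop
   vertex 1.9 4.3 2.2
   vertex 4.9 1.0 0.5
   vertex 0.5 2.4 0.9
  endloop
 endfacet
 facet normal 0.303 0.639 -0.707
  outer loop
   vertex 1.9 4.3 2.2
   vertex 2.2 4.6 2.6
   vertex 4.9 1.0 0.5
  endloop
 endfacet
 facet normal -0.279 -0.686 -0.672
  outer loop
   vertex 1.1 0.1 3.0
   vertex 0.5 2.4 0.9
   vertex 4.9 1.0 0.5
  endloop
 endfacet
 facet normal -0.952 -0.300 -0.056
  outer loop
   vertex 1.1 0.1 3.0
   vertex 0.9 0.4 4.8
   vertex 0.5 2.4 0.9
  endloop
 endfacet
 facet normal 0.182 -0.980 -0.076
  outer loop
   vertex 1.1 0.1 3.0
   vertex 4.9 1.0 0.5
   vertex 4.2 0.7 2.7
  endloop
 endfacet
 facet normal 0.204 -0.962 0.183
  outer loop
   vertex 1.1 0.1 3.0
   vertex 4.2 0.7 2.7
   vertex 0.9 0.4 4.8
  endloop
 endfacet
 facet normal 0.258 0.384 0.886
  outer loop
   vertex 2.1 1.9 3.8
   vertex 2.2 4.6 2.6
   vertex 0.9 0.4 4.8
  endloop
 endfacet
 facet normal 0.575 0.314 0.755
  outer loop
   vertex 2.1 1.9 3.8
   vertex 4.2 0.7 2.7
   vertex 2.2 4.6 2.6
  endloop
 endfacet
 facet normal 0.522 0.143 0.841
  outer loop
   vertex 2.1 1.9 3.8
   vertex 0.9 0.4 4.8
   vertex 4.2 0.7 2.7
  endloop
 endfacet
 facet normal -0.755 0.472 0.455
  outer loop
   vertex 1.7 3.8 2.6
   vertex 0.9 0.4 4.8
   vertex 2.2 4.6 2.6
  endloop
 endfacet
 facet normal -0.825 0.516 0.232
  outer loop
   vertex 1.7 3.8 2.6
   vertex 2.2 4.6 2.6
   vertex 1.9 4.3 2.2
  endloop
 endfacet
 facet normal -0.872 0.394 0.291
  outer loop
   vertex 1.7 3.8 2.6
   vertex 0.5 2.4 0.9
   vertex 0.9 0.4 4.8
  endloop
 endfacet
 facet normal -0.848 0.493 0.193
  outer loop
   vertex 1.7 3.8 2.6
   vertex 1.9 4.3 2.2
   vertex 0.5 2.4 0.9
  endloop
 endfacet
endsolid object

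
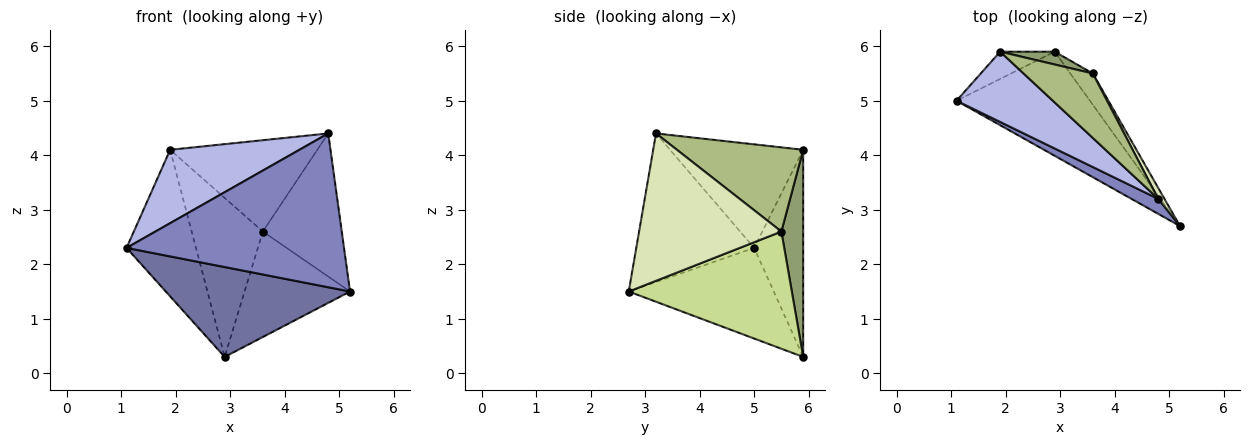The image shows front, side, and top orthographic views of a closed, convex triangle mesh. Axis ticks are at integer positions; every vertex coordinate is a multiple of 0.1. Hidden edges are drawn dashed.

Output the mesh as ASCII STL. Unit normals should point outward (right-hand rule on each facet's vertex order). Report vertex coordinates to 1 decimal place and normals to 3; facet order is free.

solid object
 facet normal -0.457 -0.581 -0.673
  outer loop
   vertex 2.9 5.9 0.3
   vertex 5.2 2.7 1.5
   vertex 1.1 5.0 2.3
  endloop
 endfacet
 facet normal -0.475 -0.876 0.086
  outer loop
   vertex 4.8 3.2 4.4
   vertex 1.1 5.0 2.3
   vertex 5.2 2.7 1.5
  endloop
 endfacet
 facet normal -0.571 0.807 -0.150
  outer loop
   vertex 1.9 5.9 4.1
   vertex 2.9 5.9 0.3
   vertex 1.1 5.0 2.3
  endloop
 endfacet
 facet normal -0.597 -0.579 0.555
  outer loop
   vertex 1.9 5.9 4.1
   vertex 1.1 5.0 2.3
   vertex 4.8 3.2 4.4
  endloop
 endfacet
 facet normal 0.292 0.953 0.077
  outer loop
   vertex 3.6 5.5 2.6
   vertex 2.9 5.9 0.3
   vertex 1.9 5.9 4.1
  endloop
 endfacet
 facet normal 0.574 0.669 0.472
  outer loop
   vertex 3.6 5.5 2.6
   vertex 1.9 5.9 4.1
   vertex 4.8 3.2 4.4
  endloop
 endfacet
 facet normal 0.829 0.536 -0.159
  outer loop
   vertex 3.6 5.5 2.6
   vertex 5.2 2.7 1.5
   vertex 2.9 5.9 0.3
  endloop
 endfacet
 facet normal 0.874 0.485 0.037
  outer loop
   vertex 3.6 5.5 2.6
   vertex 4.8 3.2 4.4
   vertex 5.2 2.7 1.5
  endloop
 endfacet
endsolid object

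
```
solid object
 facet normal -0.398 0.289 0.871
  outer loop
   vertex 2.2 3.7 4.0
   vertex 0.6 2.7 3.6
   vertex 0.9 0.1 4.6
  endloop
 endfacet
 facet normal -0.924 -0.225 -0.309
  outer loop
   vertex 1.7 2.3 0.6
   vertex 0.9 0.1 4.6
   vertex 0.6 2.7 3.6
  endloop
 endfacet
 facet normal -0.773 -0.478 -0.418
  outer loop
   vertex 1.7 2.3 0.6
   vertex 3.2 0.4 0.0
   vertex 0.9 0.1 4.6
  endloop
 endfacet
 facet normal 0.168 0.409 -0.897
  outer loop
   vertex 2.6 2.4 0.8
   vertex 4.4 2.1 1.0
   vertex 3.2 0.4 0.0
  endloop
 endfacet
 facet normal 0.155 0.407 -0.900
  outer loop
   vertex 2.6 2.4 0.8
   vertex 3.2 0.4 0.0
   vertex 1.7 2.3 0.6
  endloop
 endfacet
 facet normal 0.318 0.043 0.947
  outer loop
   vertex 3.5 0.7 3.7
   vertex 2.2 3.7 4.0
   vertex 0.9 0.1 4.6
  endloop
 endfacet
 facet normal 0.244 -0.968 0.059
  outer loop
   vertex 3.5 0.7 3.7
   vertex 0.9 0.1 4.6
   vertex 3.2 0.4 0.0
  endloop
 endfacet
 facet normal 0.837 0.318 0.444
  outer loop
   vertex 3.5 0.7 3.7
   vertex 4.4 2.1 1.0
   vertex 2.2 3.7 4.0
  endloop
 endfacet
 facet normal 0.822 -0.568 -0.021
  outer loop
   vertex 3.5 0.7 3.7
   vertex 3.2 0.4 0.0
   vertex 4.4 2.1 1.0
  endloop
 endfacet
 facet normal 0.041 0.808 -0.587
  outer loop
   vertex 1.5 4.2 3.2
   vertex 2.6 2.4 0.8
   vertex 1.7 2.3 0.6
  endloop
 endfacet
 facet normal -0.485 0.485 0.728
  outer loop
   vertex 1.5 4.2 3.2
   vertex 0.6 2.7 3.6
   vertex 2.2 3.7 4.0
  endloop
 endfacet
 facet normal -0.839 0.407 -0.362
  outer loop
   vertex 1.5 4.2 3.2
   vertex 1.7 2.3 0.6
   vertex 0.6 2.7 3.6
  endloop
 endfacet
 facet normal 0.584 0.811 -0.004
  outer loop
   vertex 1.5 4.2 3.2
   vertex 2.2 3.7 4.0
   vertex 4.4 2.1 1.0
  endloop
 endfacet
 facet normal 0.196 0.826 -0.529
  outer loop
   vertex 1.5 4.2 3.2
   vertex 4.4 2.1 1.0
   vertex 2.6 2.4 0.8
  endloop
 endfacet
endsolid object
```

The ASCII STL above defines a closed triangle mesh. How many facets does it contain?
14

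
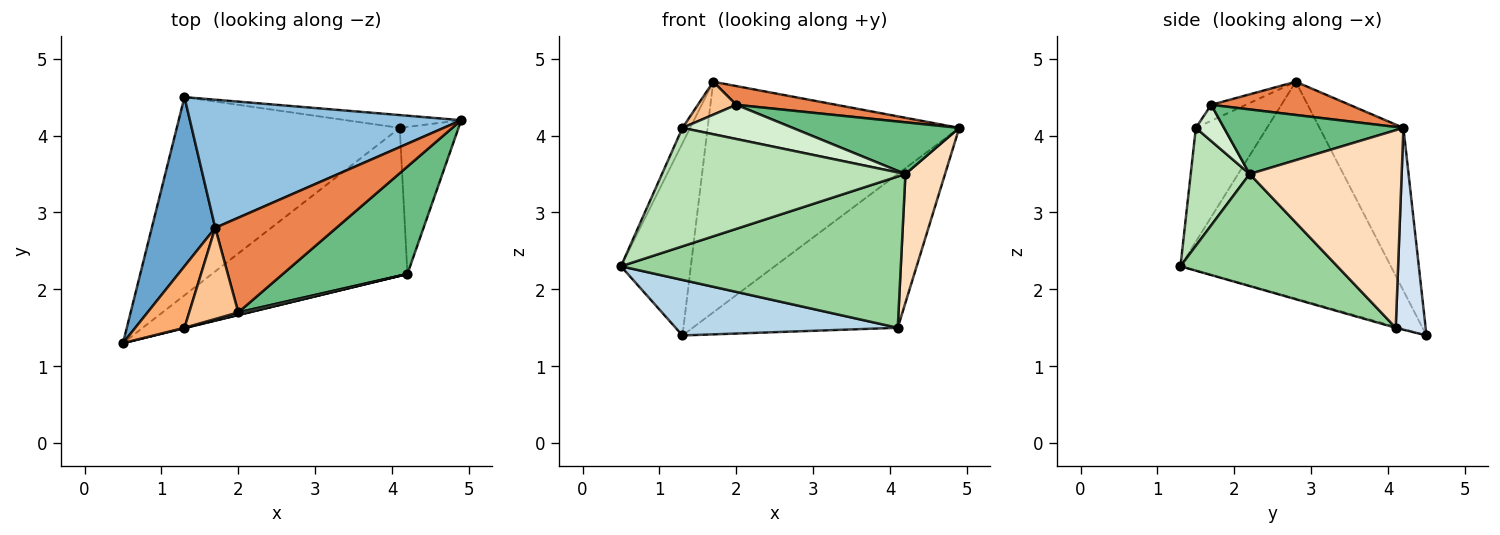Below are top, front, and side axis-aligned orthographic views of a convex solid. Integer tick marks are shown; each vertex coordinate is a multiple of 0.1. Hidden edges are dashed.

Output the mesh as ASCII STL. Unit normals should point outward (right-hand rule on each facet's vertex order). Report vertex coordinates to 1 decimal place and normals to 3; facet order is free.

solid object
 facet normal -0.914 0.304 0.267
  outer loop
   vertex 1.7 2.8 4.7
   vertex 1.3 4.5 1.4
   vertex 0.5 1.3 2.3
  endloop
 endfacet
 facet normal -0.280 0.839 0.466
  outer loop
   vertex 1.7 2.8 4.7
   vertex 4.9 4.2 4.1
   vertex 1.3 4.5 1.4
  endloop
 endfacet
 facet normal -0.004 -0.270 -0.963
  outer loop
   vertex 4.1 4.1 1.5
   vertex 0.5 1.3 2.3
   vertex 1.3 4.5 1.4
  endloop
 endfacet
 facet normal 0.144 0.986 -0.082
  outer loop
   vertex 4.1 4.1 1.5
   vertex 1.3 4.5 1.4
   vertex 4.9 4.2 4.1
  endloop
 endfacet
 facet normal 0.260 -0.188 0.947
  outer loop
   vertex 2.0 1.7 4.4
   vertex 4.9 4.2 4.1
   vertex 1.7 2.8 4.7
  endloop
 endfacet
 facet normal -0.913 0.099 0.395
  outer loop
   vertex 1.3 1.5 4.1
   vertex 1.7 2.8 4.7
   vertex 0.5 1.3 2.3
  endloop
 endfacet
 facet normal -0.293 -0.325 0.899
  outer loop
   vertex 1.3 1.5 4.1
   vertex 2.0 1.7 4.4
   vertex 1.7 2.8 4.7
  endloop
 endfacet
 facet normal 0.930 -0.242 -0.277
  outer loop
   vertex 4.2 2.2 3.5
   vertex 4.1 4.1 1.5
   vertex 4.9 4.2 4.1
  endloop
 endfacet
 facet normal 0.423 -0.393 0.816
  outer loop
   vertex 4.2 2.2 3.5
   vertex 4.9 4.2 4.1
   vertex 2.0 1.7 4.4
  endloop
 endfacet
 facet normal 0.372 -0.664 -0.649
  outer loop
   vertex 4.2 2.2 3.5
   vertex 0.5 1.3 2.3
   vertex 4.1 4.1 1.5
  endloop
 endfacet
 facet normal 0.235 -0.972 0.003
  outer loop
   vertex 4.2 2.2 3.5
   vertex 1.3 1.5 4.1
   vertex 0.5 1.3 2.3
  endloop
 endfacet
 facet normal 0.247 -0.967 0.067
  outer loop
   vertex 4.2 2.2 3.5
   vertex 2.0 1.7 4.4
   vertex 1.3 1.5 4.1
  endloop
 endfacet
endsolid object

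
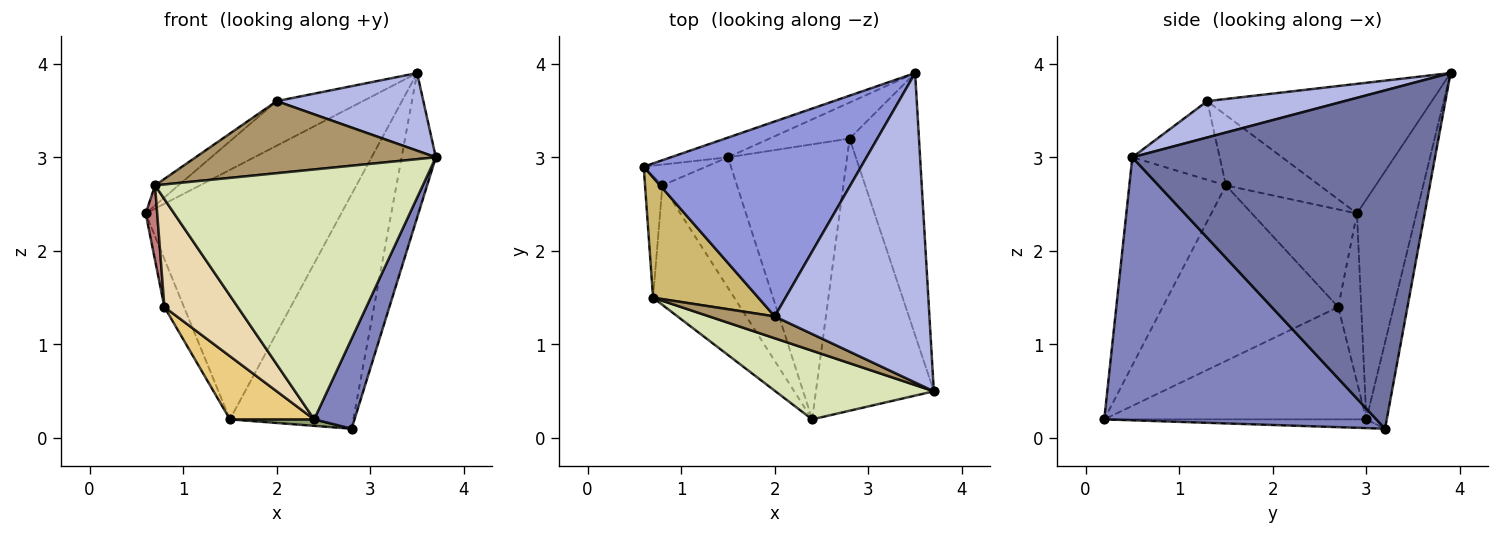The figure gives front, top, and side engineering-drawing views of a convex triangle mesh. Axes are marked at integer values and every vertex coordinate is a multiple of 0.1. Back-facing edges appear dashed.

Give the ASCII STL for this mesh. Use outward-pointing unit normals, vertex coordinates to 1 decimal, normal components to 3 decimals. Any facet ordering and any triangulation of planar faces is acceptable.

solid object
 facet normal 0.974 0.110 -0.200
  outer loop
   vertex 2.8 3.2 0.1
   vertex 3.5 3.9 3.9
   vertex 3.7 0.5 3.0
  endloop
 endfacet
 facet normal 0.904 -0.134 -0.405
  outer loop
   vertex 2.4 0.2 0.2
   vertex 2.8 3.2 0.1
   vertex 3.7 0.5 3.0
  endloop
 endfacet
 facet normal -0.502 0.193 0.843
  outer loop
   vertex 2.0 1.3 3.6
   vertex 3.5 3.9 3.9
   vertex 0.6 2.9 2.4
  endloop
 endfacet
 facet normal 0.222 -0.237 0.946
  outer loop
   vertex 2.0 1.3 3.6
   vertex 3.7 0.5 3.0
   vertex 3.5 3.9 3.9
  endloop
 endfacet
 facet normal -0.073 -0.023 -0.997
  outer loop
   vertex 1.5 3.0 0.2
   vertex 2.8 3.2 0.1
   vertex 2.4 0.2 0.2
  endloop
 endfacet
 facet normal -0.290 0.954 -0.075
  outer loop
   vertex 1.5 3.0 0.2
   vertex 0.6 2.9 2.4
   vertex 3.5 3.9 3.9
  endloop
 endfacet
 facet normal -0.162 0.975 -0.150
  outer loop
   vertex 1.5 3.0 0.2
   vertex 3.5 3.9 3.9
   vertex 2.8 3.2 0.1
  endloop
 endfacet
 facet normal -0.329 -0.911 0.250
  outer loop
   vertex 0.7 1.5 2.7
   vertex 2.4 0.2 0.2
   vertex 3.7 0.5 3.0
  endloop
 endfacet
 facet normal -0.329 -0.904 0.274
  outer loop
   vertex 0.7 1.5 2.7
   vertex 3.7 0.5 3.0
   vertex 2.0 1.3 3.6
  endloop
 endfacet
 facet normal -0.549 0.137 0.824
  outer loop
   vertex 0.7 1.5 2.7
   vertex 2.0 1.3 3.6
   vertex 0.6 2.9 2.4
  endloop
 endfacet
 facet normal -0.805 -0.259 -0.534
  outer loop
   vertex 0.8 2.7 1.4
   vertex 1.5 3.0 0.2
   vertex 2.4 0.2 0.2
  endloop
 endfacet
 facet normal -0.849 -0.355 -0.393
  outer loop
   vertex 0.8 2.7 1.4
   vertex 2.4 0.2 0.2
   vertex 0.7 1.5 2.7
  endloop
 endfacet
 facet normal -0.733 0.624 -0.271
  outer loop
   vertex 0.8 2.7 1.4
   vertex 0.6 2.9 2.4
   vertex 1.5 3.0 0.2
  endloop
 endfacet
 facet normal -0.979 -0.107 -0.174
  outer loop
   vertex 0.8 2.7 1.4
   vertex 0.7 1.5 2.7
   vertex 0.6 2.9 2.4
  endloop
 endfacet
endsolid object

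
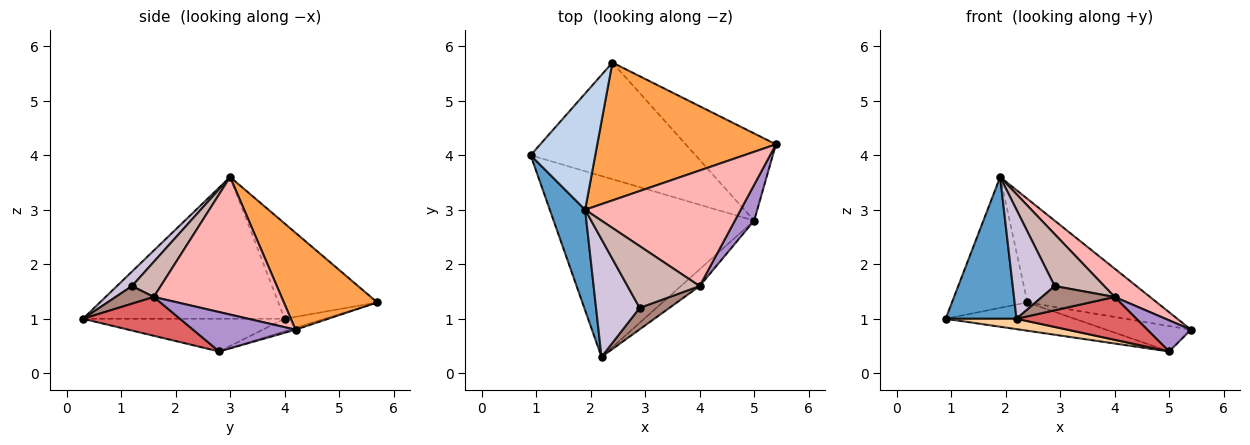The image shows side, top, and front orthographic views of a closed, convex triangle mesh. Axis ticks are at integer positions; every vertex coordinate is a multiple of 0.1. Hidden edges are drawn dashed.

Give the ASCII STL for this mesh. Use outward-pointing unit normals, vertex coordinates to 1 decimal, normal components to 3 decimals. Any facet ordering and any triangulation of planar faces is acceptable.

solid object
 facet normal -0.918 -0.323 0.229
  outer loop
   vertex 1.9 3.0 3.6
   vertex 0.9 4.0 1.0
   vertex 2.2 0.3 1.0
  endloop
 endfacet
 facet normal -0.700 0.534 0.475
  outer loop
   vertex 2.4 5.7 1.3
   vertex 0.9 4.0 1.0
   vertex 1.9 3.0 3.6
  endloop
 endfacet
 facet normal 0.398 0.551 0.733
  outer loop
   vertex 2.4 5.7 1.3
   vertex 1.9 3.0 3.6
   vertex 5.4 4.2 0.8
  endloop
 endfacet
 facet normal -0.161 -0.056 -0.985
  outer loop
   vertex 5.0 2.8 0.4
   vertex 2.2 0.3 1.0
   vertex 0.9 4.0 1.0
  endloop
 endfacet
 facet normal -0.073 0.235 -0.969
  outer loop
   vertex 5.0 2.8 0.4
   vertex 0.9 4.0 1.0
   vertex 2.4 5.7 1.3
  endloop
 endfacet
 facet normal -0.020 0.280 -0.960
  outer loop
   vertex 5.0 2.8 0.4
   vertex 2.4 5.7 1.3
   vertex 5.4 4.2 0.8
  endloop
 endfacet
 facet normal 0.602 -0.744 -0.291
  outer loop
   vertex 4.0 1.6 1.4
   vertex 2.2 0.3 1.0
   vertex 5.0 2.8 0.4
  endloop
 endfacet
 facet normal 0.651 -0.181 0.737
  outer loop
   vertex 4.0 1.6 1.4
   vertex 5.4 4.2 0.8
   vertex 1.9 3.0 3.6
  endloop
 endfacet
 facet normal 0.839 -0.357 0.411
  outer loop
   vertex 4.0 1.6 1.4
   vertex 5.0 2.8 0.4
   vertex 5.4 4.2 0.8
  endloop
 endfacet
 facet normal 0.238 -0.660 0.713
  outer loop
   vertex 2.9 1.2 1.6
   vertex 1.9 3.0 3.6
   vertex 2.2 0.3 1.0
  endloop
 endfacet
 facet normal 0.365 -0.696 0.618
  outer loop
   vertex 2.9 1.2 1.6
   vertex 2.2 0.3 1.0
   vertex 4.0 1.6 1.4
  endloop
 endfacet
 facet normal 0.350 -0.603 0.717
  outer loop
   vertex 2.9 1.2 1.6
   vertex 4.0 1.6 1.4
   vertex 1.9 3.0 3.6
  endloop
 endfacet
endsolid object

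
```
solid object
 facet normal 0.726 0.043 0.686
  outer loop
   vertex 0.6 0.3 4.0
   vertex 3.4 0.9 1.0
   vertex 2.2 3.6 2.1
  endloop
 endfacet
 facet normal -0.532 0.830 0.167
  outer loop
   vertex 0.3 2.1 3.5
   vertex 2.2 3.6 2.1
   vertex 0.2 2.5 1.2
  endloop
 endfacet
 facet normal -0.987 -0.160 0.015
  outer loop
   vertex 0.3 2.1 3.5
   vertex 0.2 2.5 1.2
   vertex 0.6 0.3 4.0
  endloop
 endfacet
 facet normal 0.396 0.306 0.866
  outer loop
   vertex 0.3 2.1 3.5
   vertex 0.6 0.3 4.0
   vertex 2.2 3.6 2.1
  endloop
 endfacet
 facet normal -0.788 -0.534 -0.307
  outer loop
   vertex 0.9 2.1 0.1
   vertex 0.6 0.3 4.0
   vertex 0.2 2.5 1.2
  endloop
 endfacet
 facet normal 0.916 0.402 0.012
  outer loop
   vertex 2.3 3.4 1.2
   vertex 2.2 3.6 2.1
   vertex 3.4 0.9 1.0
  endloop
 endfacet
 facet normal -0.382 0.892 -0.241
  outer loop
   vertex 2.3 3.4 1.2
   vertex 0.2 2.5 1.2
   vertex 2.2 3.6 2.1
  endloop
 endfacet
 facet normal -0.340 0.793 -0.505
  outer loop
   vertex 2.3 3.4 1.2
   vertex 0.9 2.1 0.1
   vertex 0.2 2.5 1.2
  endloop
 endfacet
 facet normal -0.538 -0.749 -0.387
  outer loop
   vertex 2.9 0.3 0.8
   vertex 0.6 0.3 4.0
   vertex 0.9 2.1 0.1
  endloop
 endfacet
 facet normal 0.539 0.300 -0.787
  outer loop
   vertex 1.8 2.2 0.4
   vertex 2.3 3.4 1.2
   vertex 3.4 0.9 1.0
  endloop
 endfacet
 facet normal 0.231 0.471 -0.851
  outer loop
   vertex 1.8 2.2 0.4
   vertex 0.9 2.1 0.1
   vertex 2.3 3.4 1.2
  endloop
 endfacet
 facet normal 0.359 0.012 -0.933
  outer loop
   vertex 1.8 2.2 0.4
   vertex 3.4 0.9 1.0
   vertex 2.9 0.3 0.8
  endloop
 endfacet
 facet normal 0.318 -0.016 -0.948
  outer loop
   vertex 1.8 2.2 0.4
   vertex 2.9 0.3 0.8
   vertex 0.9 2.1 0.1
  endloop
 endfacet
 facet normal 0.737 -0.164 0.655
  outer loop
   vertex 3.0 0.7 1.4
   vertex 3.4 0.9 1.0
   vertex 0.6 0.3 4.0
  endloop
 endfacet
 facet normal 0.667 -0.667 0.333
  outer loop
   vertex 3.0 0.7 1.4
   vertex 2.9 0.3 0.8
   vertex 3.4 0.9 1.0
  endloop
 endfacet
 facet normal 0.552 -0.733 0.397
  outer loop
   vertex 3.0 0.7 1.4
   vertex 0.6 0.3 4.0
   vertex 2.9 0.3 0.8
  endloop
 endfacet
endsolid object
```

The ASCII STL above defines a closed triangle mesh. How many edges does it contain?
24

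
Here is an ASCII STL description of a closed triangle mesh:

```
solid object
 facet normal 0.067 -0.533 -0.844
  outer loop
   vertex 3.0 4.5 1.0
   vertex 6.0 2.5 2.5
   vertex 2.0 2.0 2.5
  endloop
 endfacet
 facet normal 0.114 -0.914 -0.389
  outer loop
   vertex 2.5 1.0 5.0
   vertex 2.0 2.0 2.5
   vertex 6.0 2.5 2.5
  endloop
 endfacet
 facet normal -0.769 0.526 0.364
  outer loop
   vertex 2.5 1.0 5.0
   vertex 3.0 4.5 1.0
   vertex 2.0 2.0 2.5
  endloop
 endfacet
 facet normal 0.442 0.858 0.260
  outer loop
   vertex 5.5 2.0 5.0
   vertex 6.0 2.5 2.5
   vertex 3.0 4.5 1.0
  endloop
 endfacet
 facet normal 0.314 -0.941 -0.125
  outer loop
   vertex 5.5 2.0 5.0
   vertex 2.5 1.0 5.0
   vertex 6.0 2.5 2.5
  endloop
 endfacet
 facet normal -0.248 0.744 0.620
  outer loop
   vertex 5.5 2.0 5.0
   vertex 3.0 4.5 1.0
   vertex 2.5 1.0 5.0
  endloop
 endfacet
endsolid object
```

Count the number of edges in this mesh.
9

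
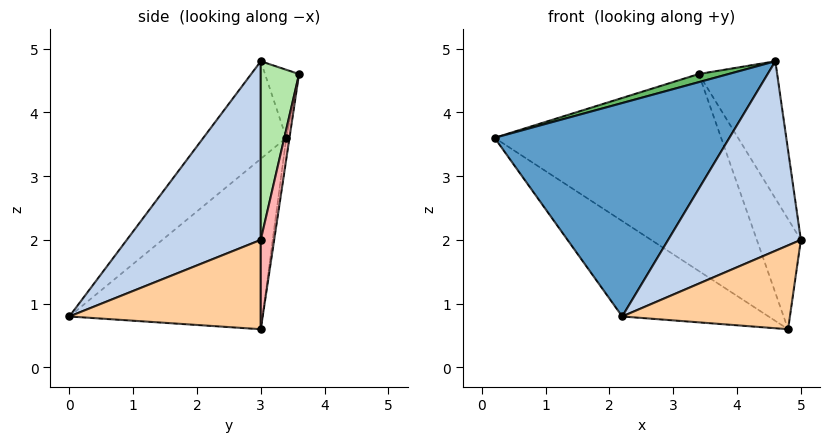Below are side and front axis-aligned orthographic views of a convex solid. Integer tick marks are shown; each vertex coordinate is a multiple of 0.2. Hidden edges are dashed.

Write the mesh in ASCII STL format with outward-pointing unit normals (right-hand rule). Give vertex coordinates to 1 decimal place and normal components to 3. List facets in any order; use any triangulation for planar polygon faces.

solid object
 facet normal -0.247 -0.698 0.672
  outer loop
   vertex 4.6 3.0 4.8
   vertex 0.2 3.4 3.6
   vertex 2.2 0.0 0.8
  endloop
 endfacet
 facet normal 0.707 -0.700 0.101
  outer loop
   vertex 4.6 3.0 4.8
   vertex 2.2 0.0 0.8
   vertex 5.0 3.0 2.0
  endloop
 endfacet
 facet normal -0.485 0.368 -0.793
  outer loop
   vertex 4.8 3.0 0.6
   vertex 2.2 0.0 0.8
   vertex 0.2 3.4 3.6
  endloop
 endfacet
 facet normal 0.748 -0.655 -0.107
  outer loop
   vertex 4.8 3.0 0.6
   vertex 5.0 3.0 2.0
   vertex 2.2 0.0 0.8
  endloop
 endfacet
 facet normal -0.276 -0.241 0.930
  outer loop
   vertex 3.4 3.6 4.6
   vertex 0.2 3.4 3.6
   vertex 4.6 3.0 4.8
  endloop
 endfacet
 facet normal 0.438 0.897 0.063
  outer loop
   vertex 3.4 3.6 4.6
   vertex 4.6 3.0 4.8
   vertex 5.0 3.0 2.0
  endloop
 endfacet
 facet normal -0.014 0.988 -0.153
  outer loop
   vertex 3.4 3.6 4.6
   vertex 4.8 3.0 0.6
   vertex 0.2 3.4 3.6
  endloop
 endfacet
 facet normal 0.291 0.956 -0.042
  outer loop
   vertex 3.4 3.6 4.6
   vertex 5.0 3.0 2.0
   vertex 4.8 3.0 0.6
  endloop
 endfacet
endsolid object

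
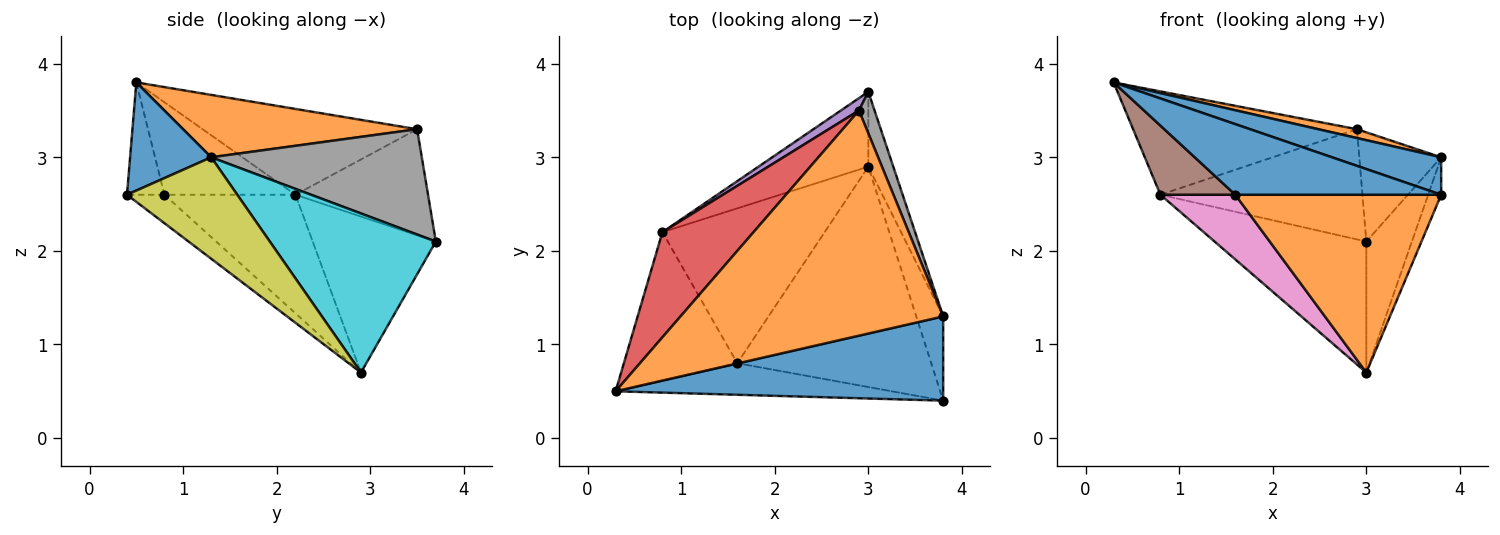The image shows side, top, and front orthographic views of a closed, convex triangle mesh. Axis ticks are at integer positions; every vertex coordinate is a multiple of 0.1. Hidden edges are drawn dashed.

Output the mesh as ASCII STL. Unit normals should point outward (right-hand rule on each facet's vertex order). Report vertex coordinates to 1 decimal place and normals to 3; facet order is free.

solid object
 facet normal -0.164 -0.901 -0.403
  outer loop
   vertex 1.6 0.8 2.6
   vertex 3.8 0.4 2.6
   vertex 0.3 0.5 3.8
  endloop
 endfacet
 facet normal -0.113 -0.624 -0.773
  outer loop
   vertex 1.6 0.8 2.6
   vertex 3.0 2.9 0.7
   vertex 3.8 0.4 2.6
  endloop
 endfacet
 facet normal -0.576 0.710 -0.406
  outer loop
   vertex 0.8 2.2 2.6
   vertex 3.0 3.7 2.1
   vertex 3.0 2.9 0.7
  endloop
 endfacet
 facet normal -0.558 0.582 0.592
  outer loop
   vertex 0.8 2.2 2.6
   vertex 0.3 0.5 3.8
   vertex 2.9 3.5 3.3
  endloop
 endfacet
 facet normal -0.546 0.832 0.093
  outer loop
   vertex 0.8 2.2 2.6
   vertex 2.9 3.5 3.3
   vertex 3.0 3.7 2.1
  endloop
 endfacet
 facet normal -0.594 -0.340 -0.729
  outer loop
   vertex 0.8 2.2 2.6
   vertex 1.6 0.8 2.6
   vertex 0.3 0.5 3.8
  endloop
 endfacet
 facet normal -0.559 -0.319 -0.765
  outer loop
   vertex 0.8 2.2 2.6
   vertex 3.0 2.9 0.7
   vertex 1.6 0.8 2.6
  endloop
 endfacet
 facet normal 0.923 0.359 0.137
  outer loop
   vertex 3.8 1.3 3.0
   vertex 3.0 3.7 2.1
   vertex 2.9 3.5 3.3
  endloop
 endfacet
 facet normal 0.960 0.113 -0.255
  outer loop
   vertex 3.8 1.3 3.0
   vertex 3.8 0.4 2.6
   vertex 3.0 2.9 0.7
  endloop
 endfacet
 facet normal 0.953 0.262 -0.150
  outer loop
   vertex 3.8 1.3 3.0
   vertex 3.0 2.9 0.7
   vertex 3.0 3.7 2.1
  endloop
 endfacet
 facet normal 0.289 -0.389 0.875
  outer loop
   vertex 3.8 1.3 3.0
   vertex 0.3 0.5 3.8
   vertex 3.8 0.4 2.6
  endloop
 endfacet
 facet normal 0.231 -0.038 0.972
  outer loop
   vertex 3.8 1.3 3.0
   vertex 2.9 3.5 3.3
   vertex 0.3 0.5 3.8
  endloop
 endfacet
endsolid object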